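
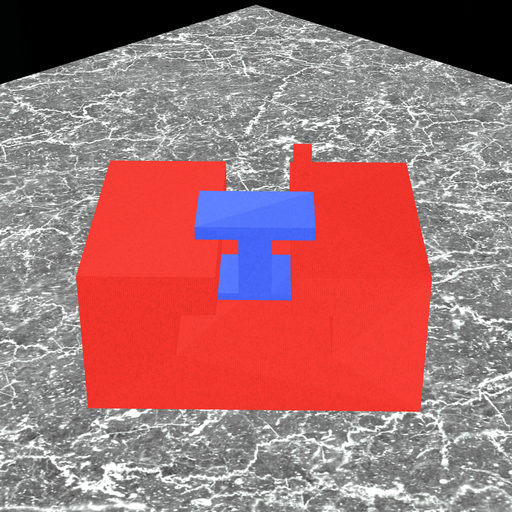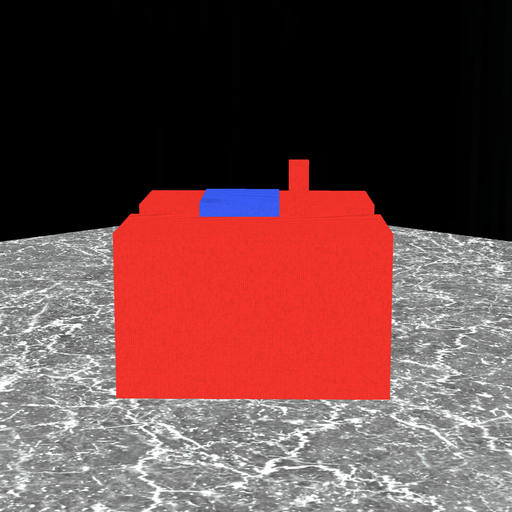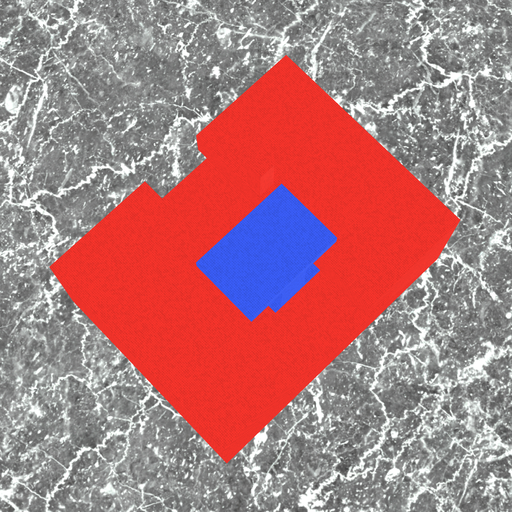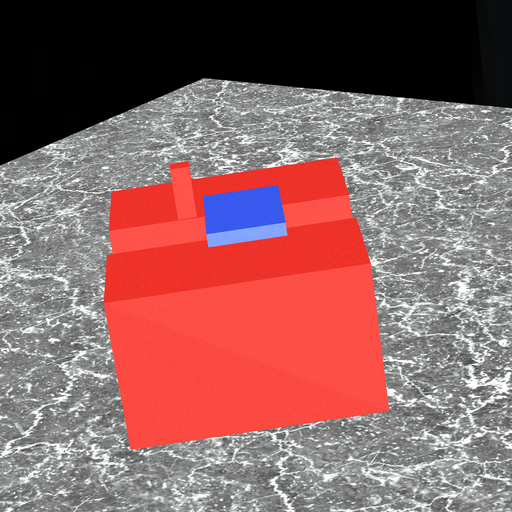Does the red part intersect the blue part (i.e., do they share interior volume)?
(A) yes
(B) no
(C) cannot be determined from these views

(B) no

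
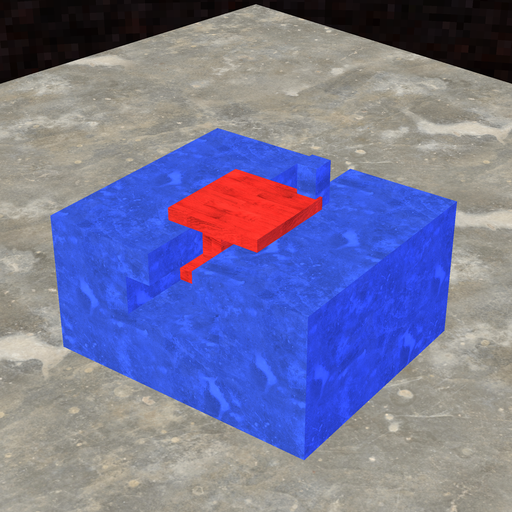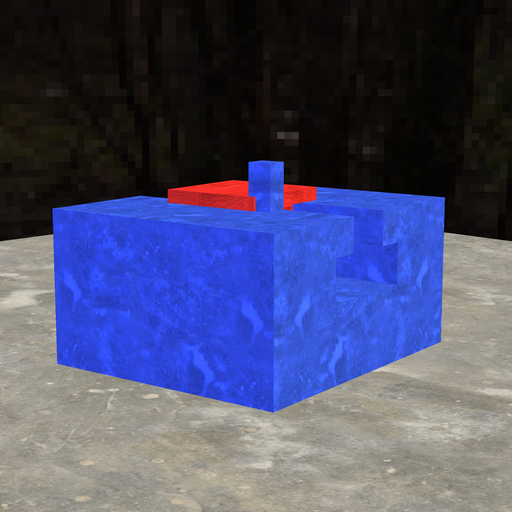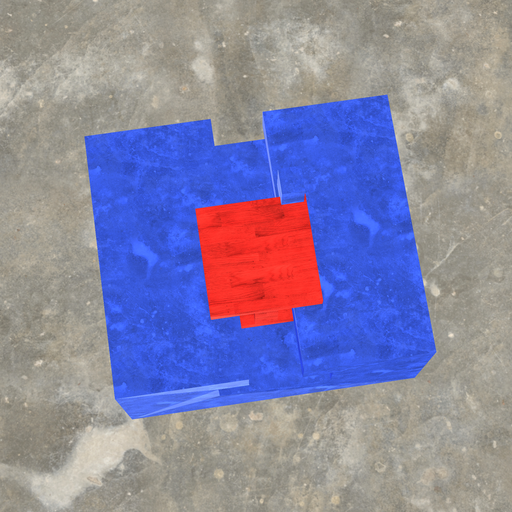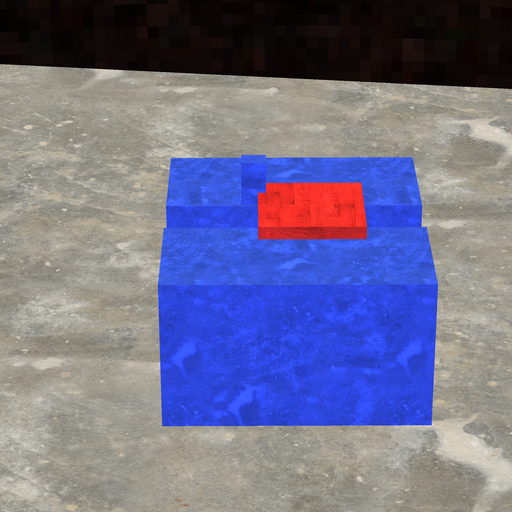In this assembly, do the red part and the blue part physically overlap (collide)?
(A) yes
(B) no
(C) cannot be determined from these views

(A) yes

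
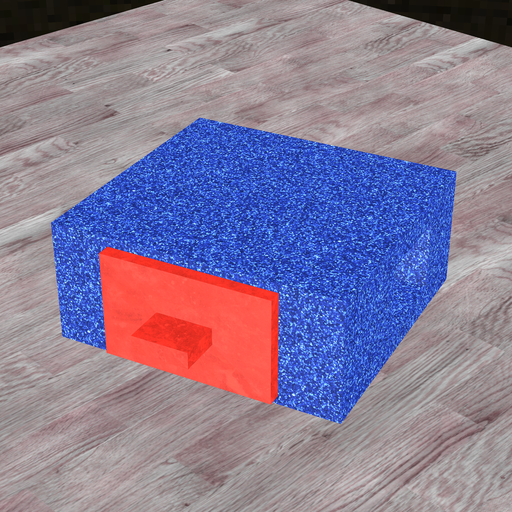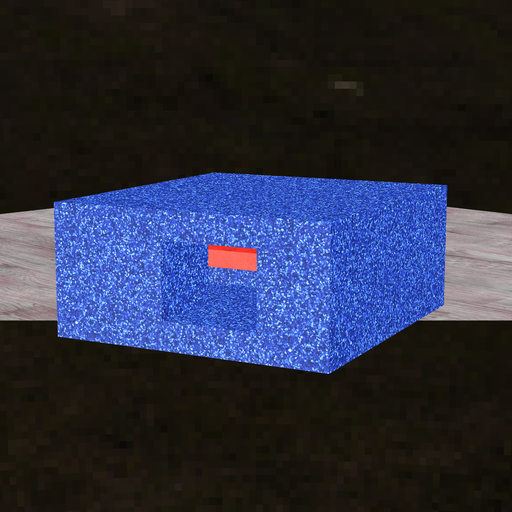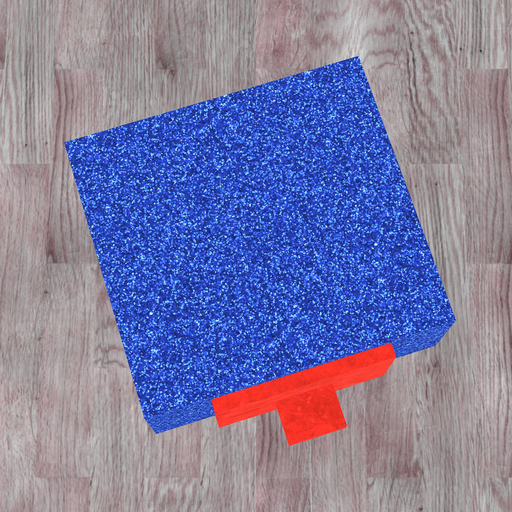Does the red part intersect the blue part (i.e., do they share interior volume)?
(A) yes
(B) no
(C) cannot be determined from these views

(C) cannot be determined from these views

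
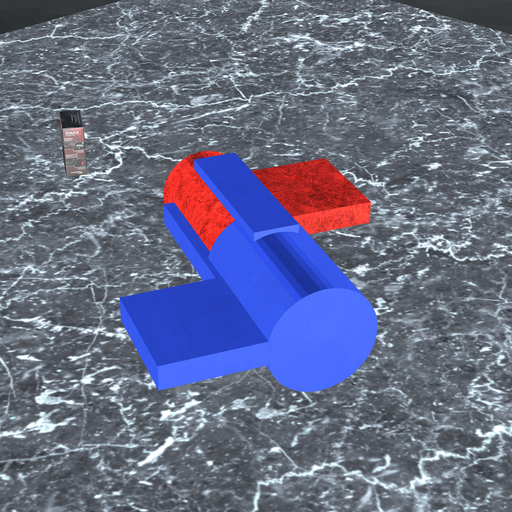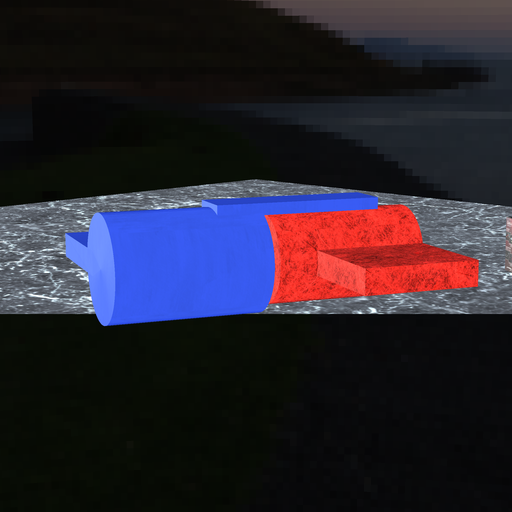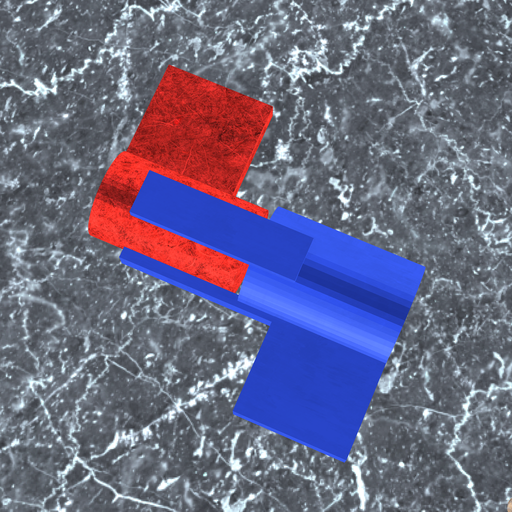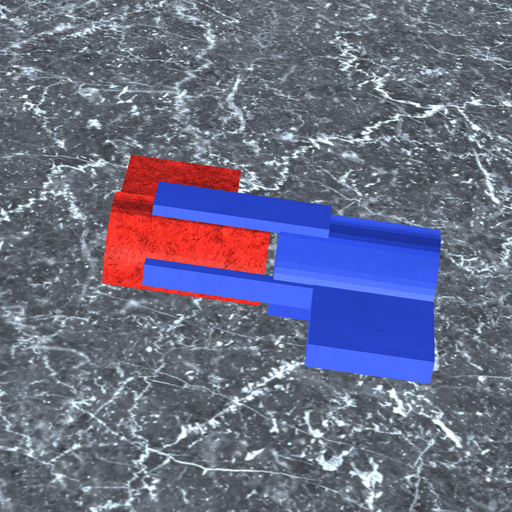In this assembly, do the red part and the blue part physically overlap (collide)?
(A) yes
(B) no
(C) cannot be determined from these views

(B) no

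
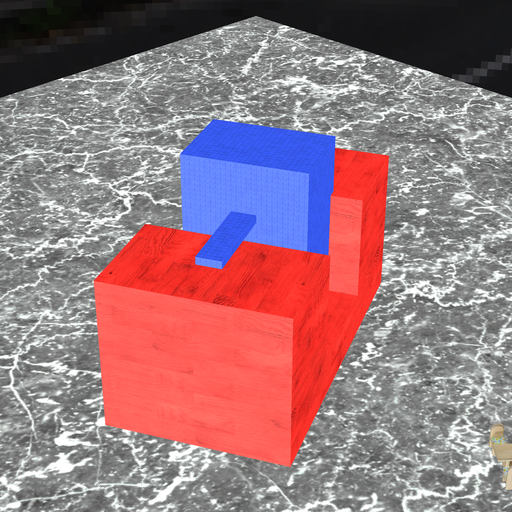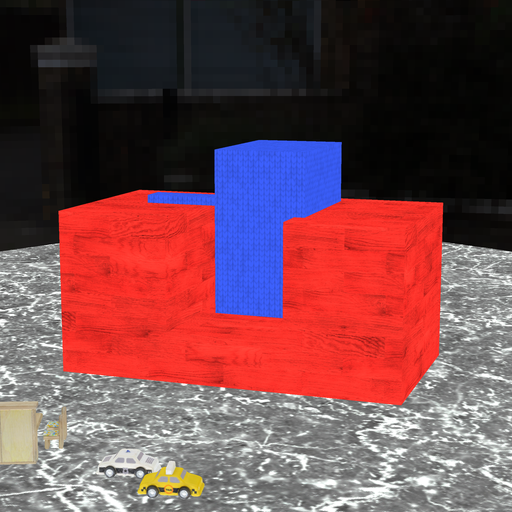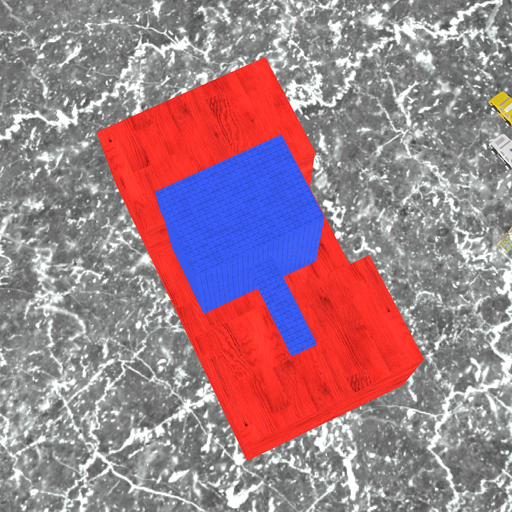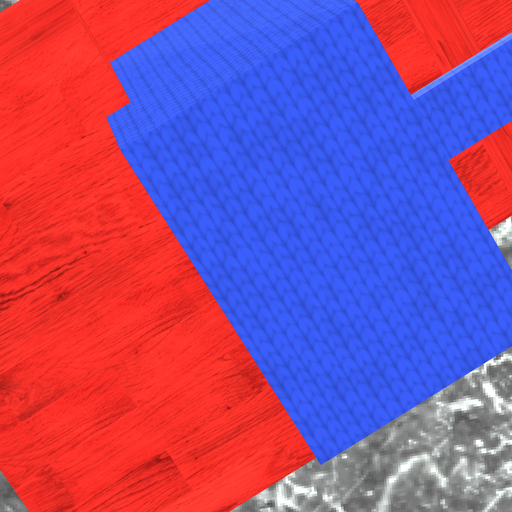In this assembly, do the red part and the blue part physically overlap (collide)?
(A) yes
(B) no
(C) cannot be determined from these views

(A) yes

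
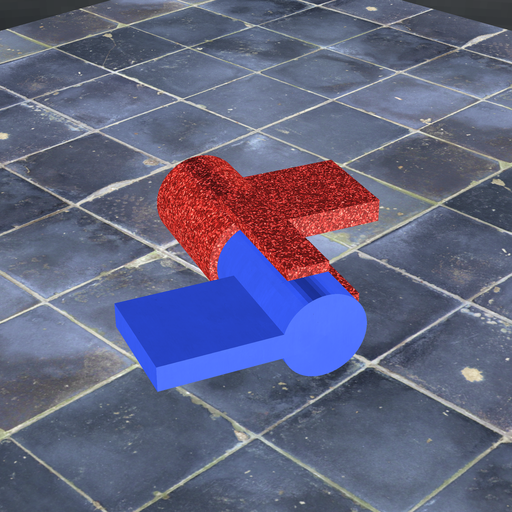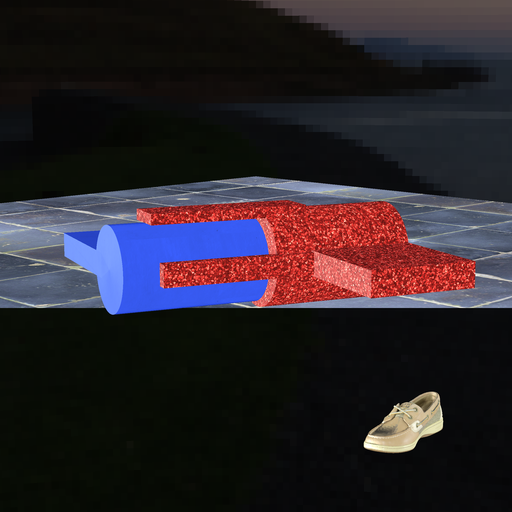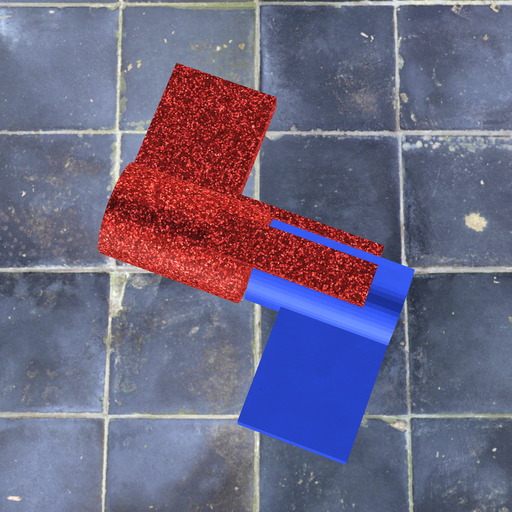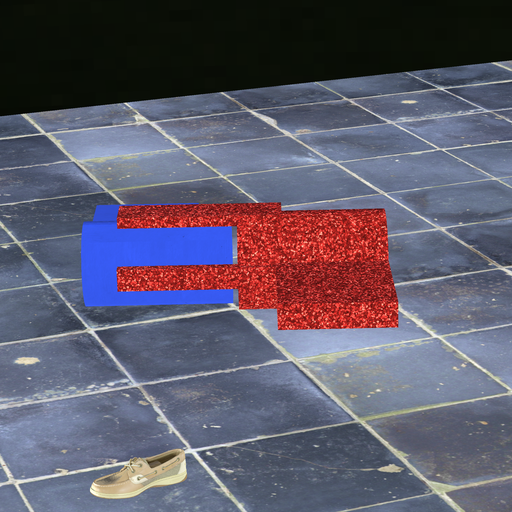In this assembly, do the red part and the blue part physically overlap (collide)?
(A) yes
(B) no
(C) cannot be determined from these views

(B) no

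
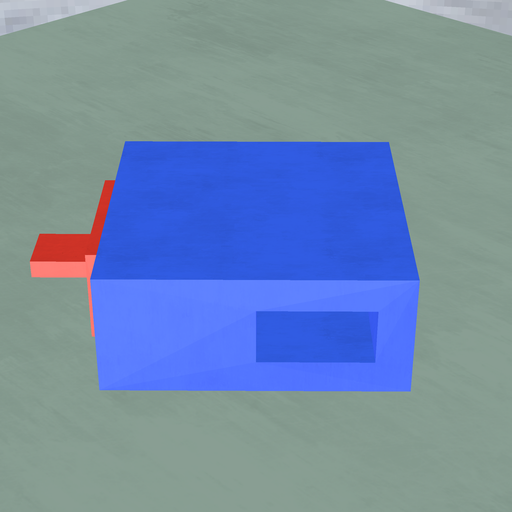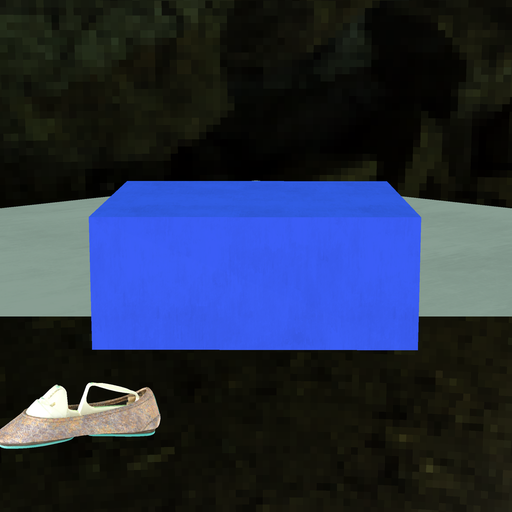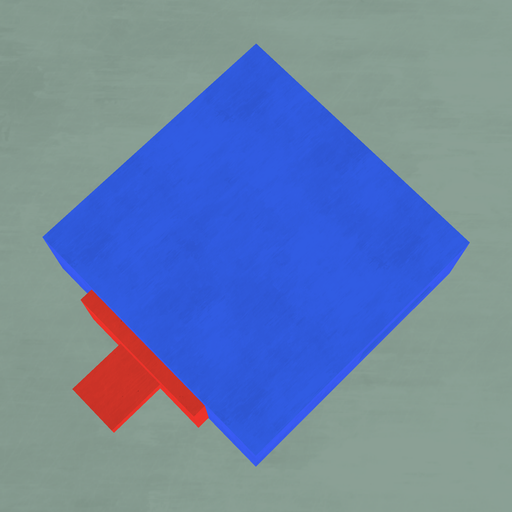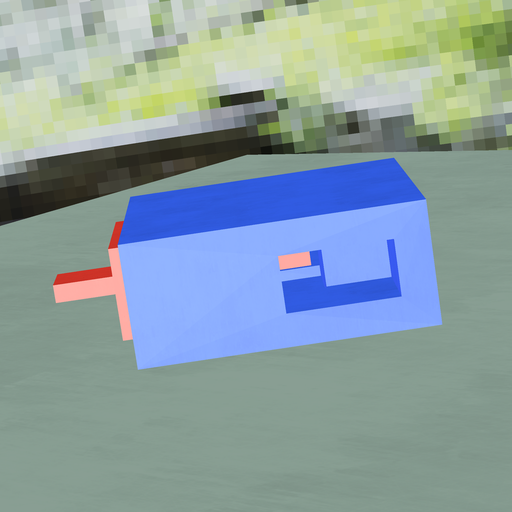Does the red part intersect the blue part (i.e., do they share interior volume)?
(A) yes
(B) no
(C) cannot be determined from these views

(B) no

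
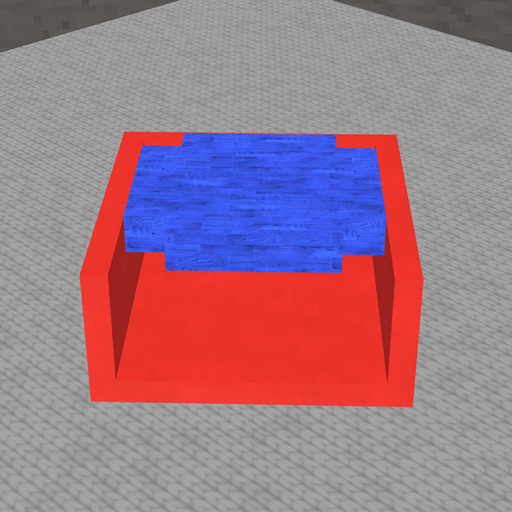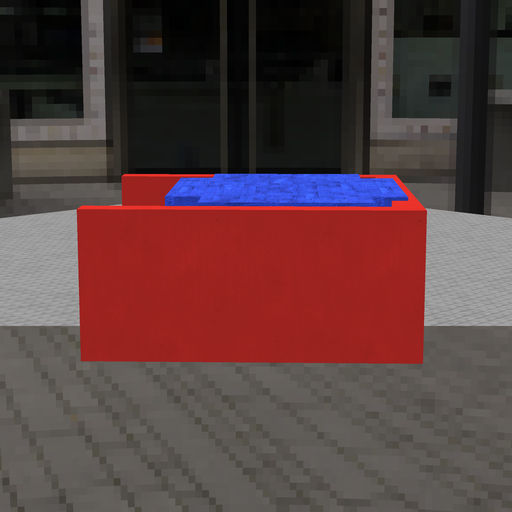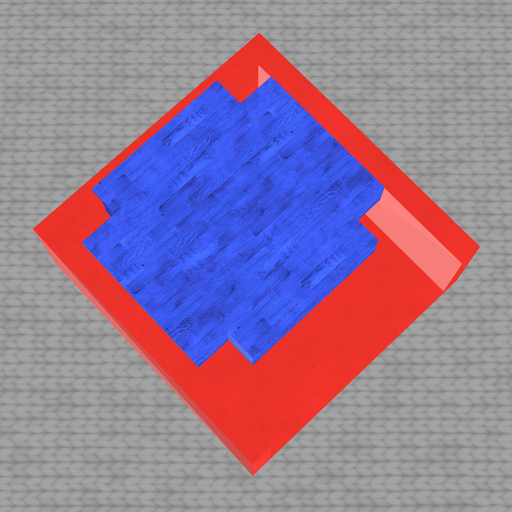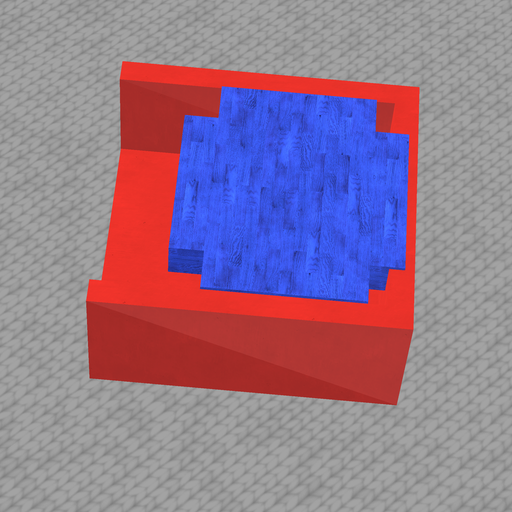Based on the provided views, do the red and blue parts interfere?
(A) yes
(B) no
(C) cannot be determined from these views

(A) yes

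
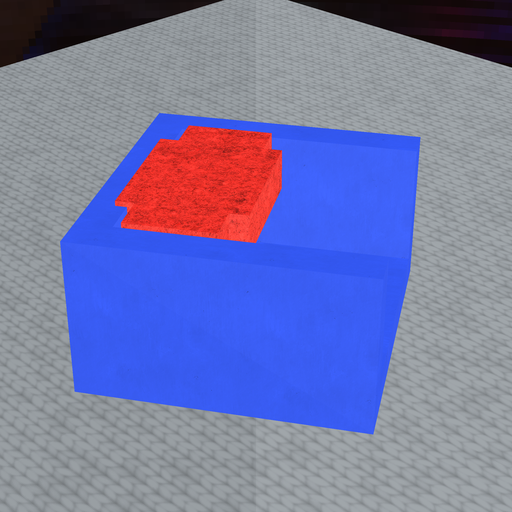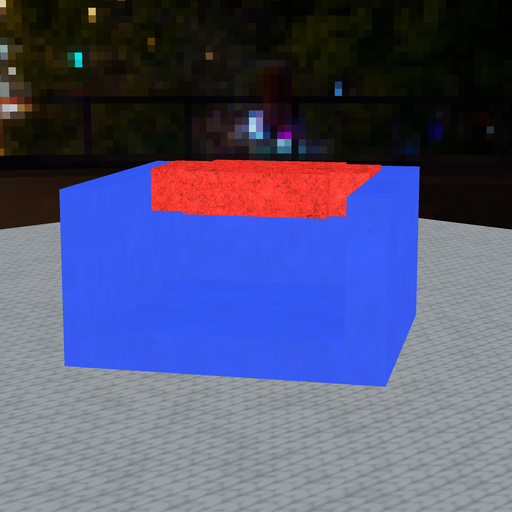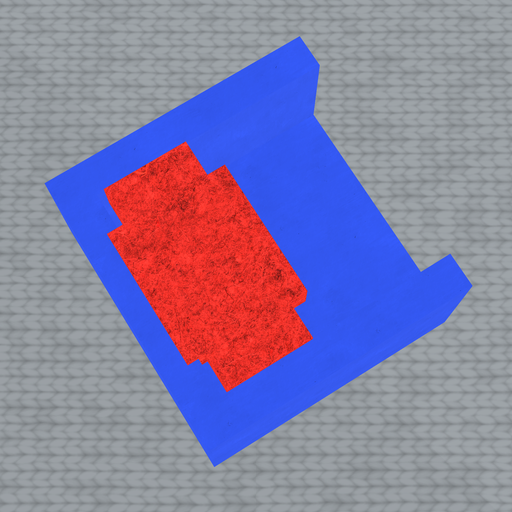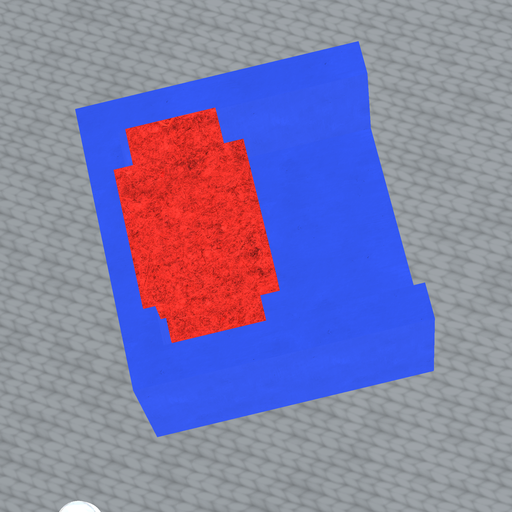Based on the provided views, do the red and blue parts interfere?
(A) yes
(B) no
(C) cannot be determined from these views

(A) yes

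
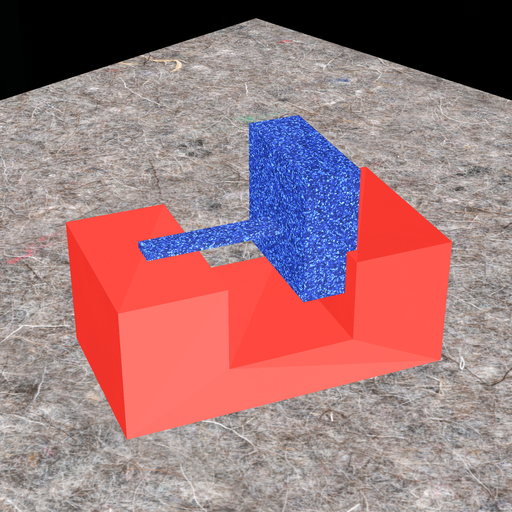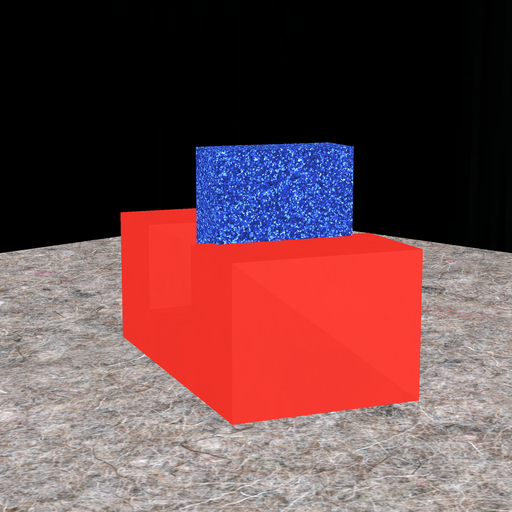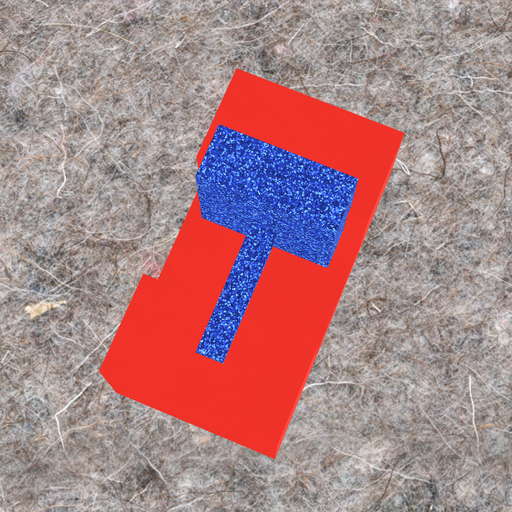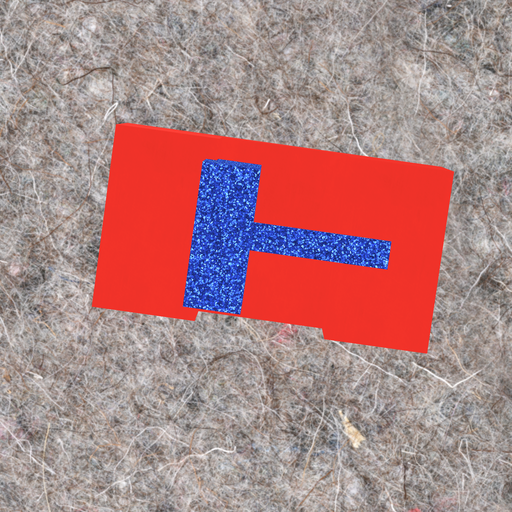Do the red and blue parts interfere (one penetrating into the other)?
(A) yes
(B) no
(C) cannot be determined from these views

(A) yes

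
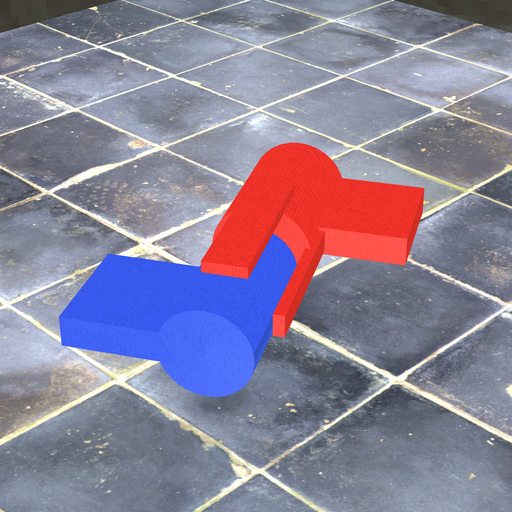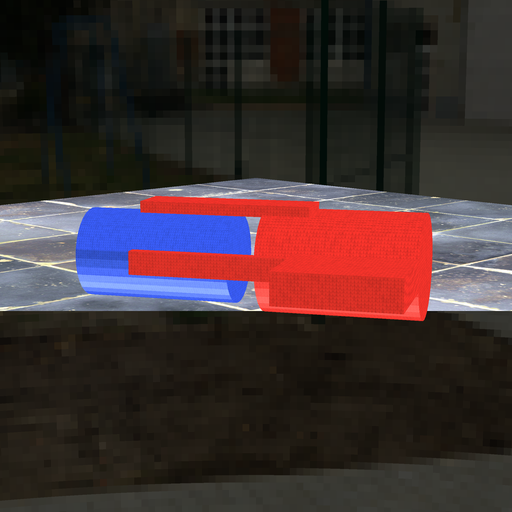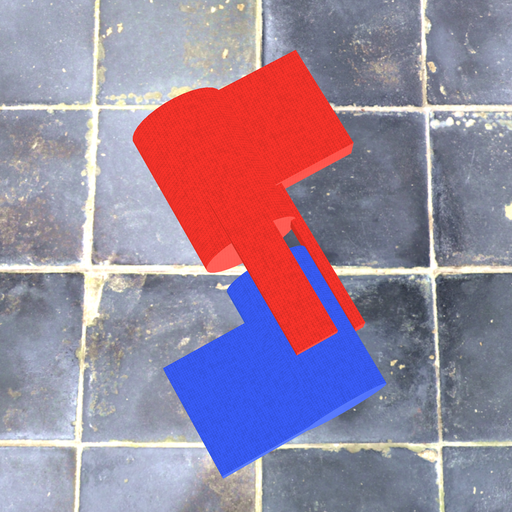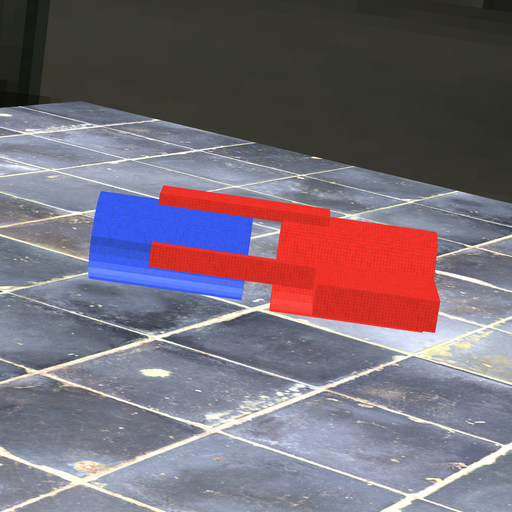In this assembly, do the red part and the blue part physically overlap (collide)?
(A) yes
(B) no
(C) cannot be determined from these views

(B) no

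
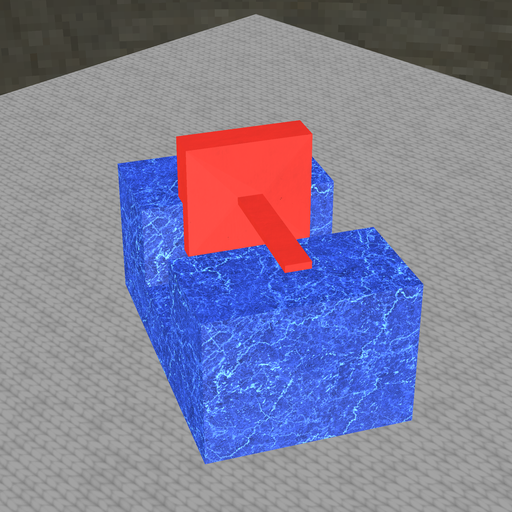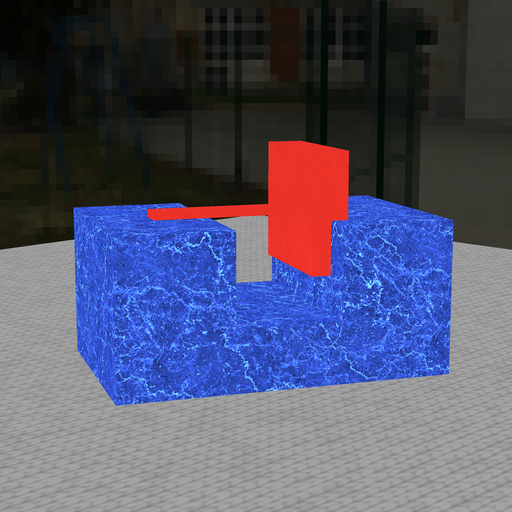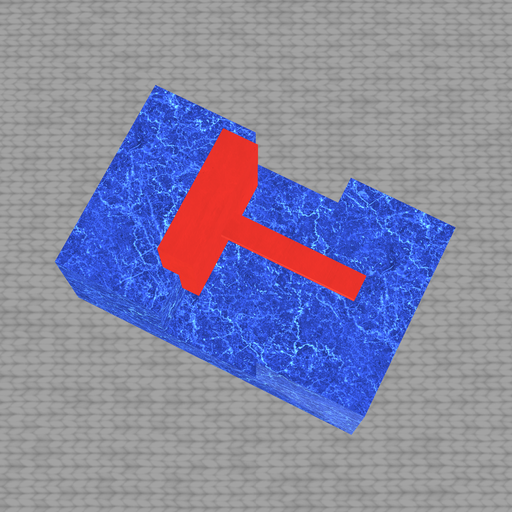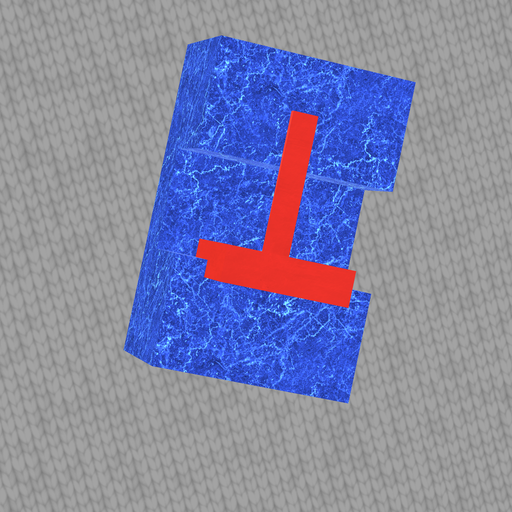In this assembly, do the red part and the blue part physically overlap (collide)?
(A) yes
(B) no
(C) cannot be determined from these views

(A) yes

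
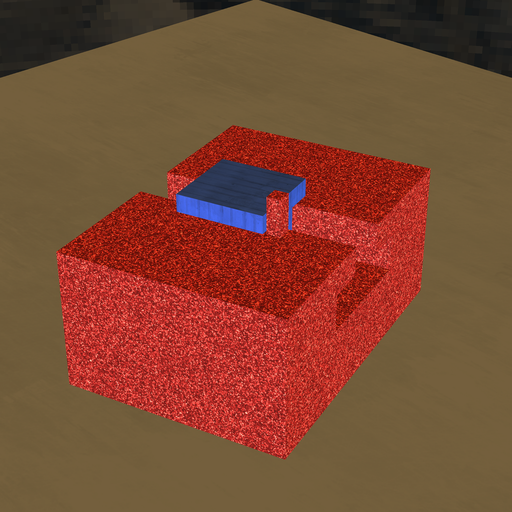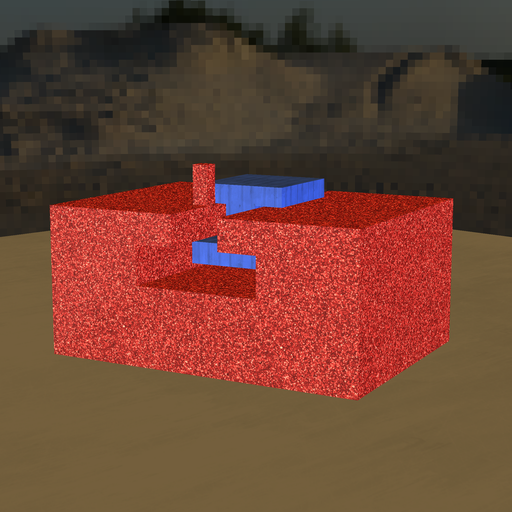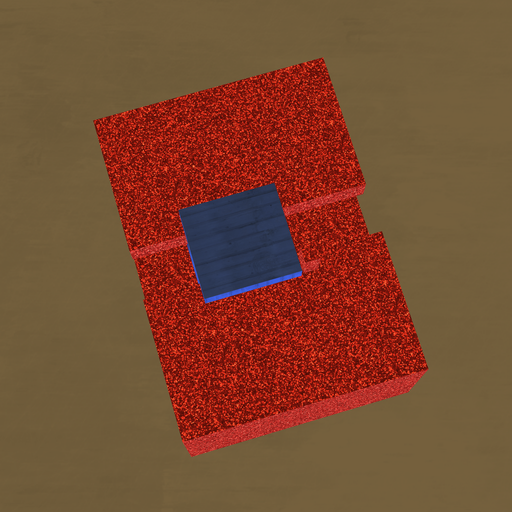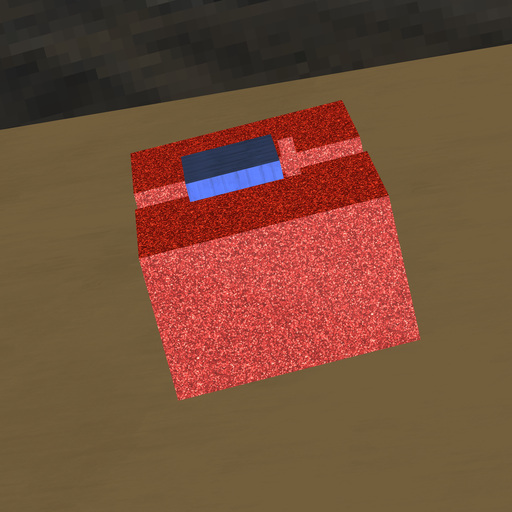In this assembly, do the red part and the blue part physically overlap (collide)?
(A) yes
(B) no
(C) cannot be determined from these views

(B) no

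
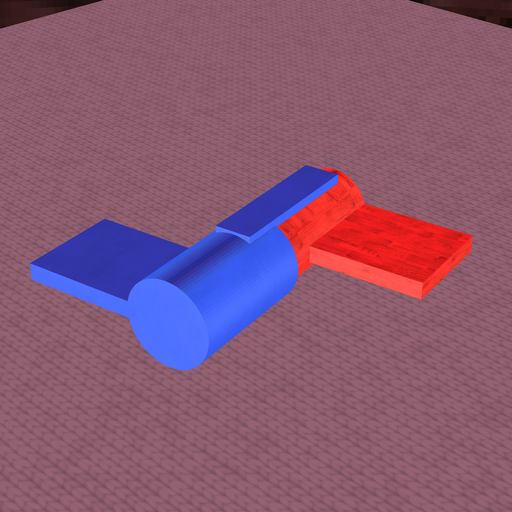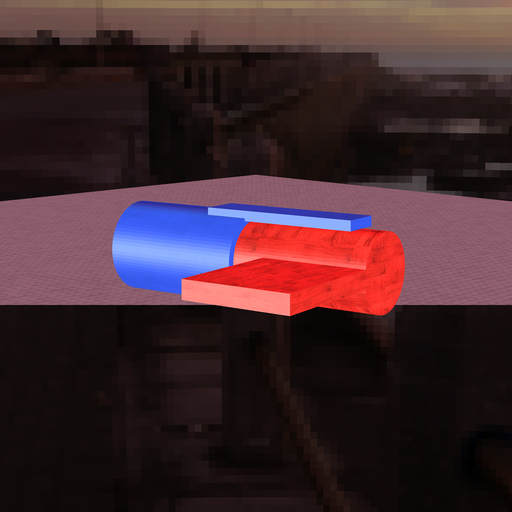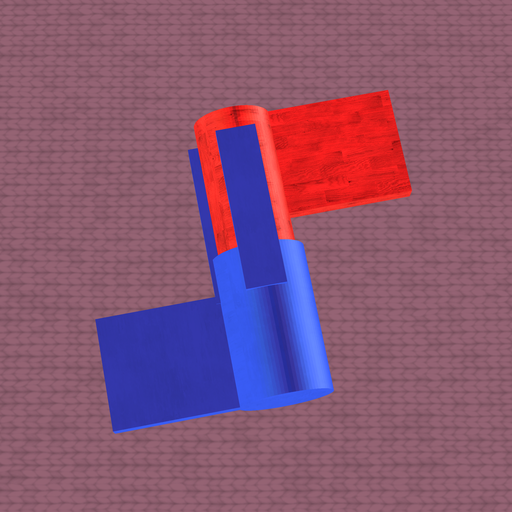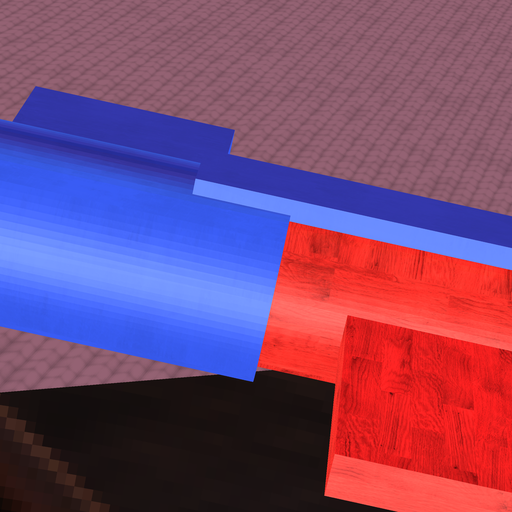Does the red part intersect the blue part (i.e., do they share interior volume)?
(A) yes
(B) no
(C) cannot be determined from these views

(A) yes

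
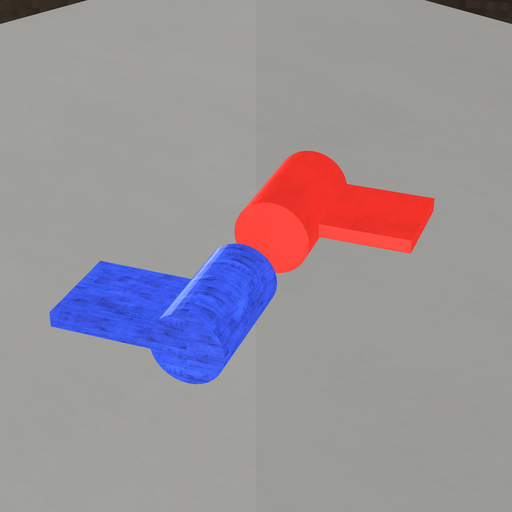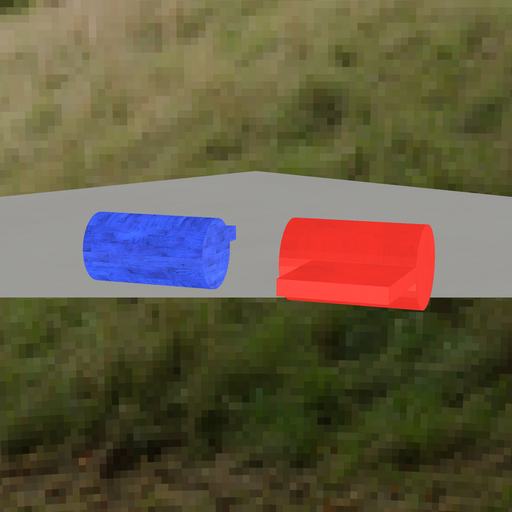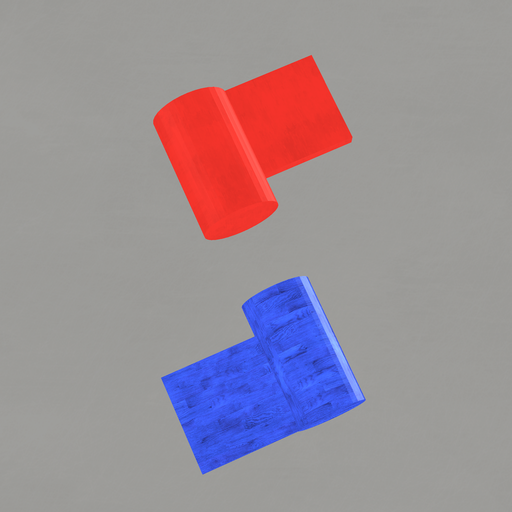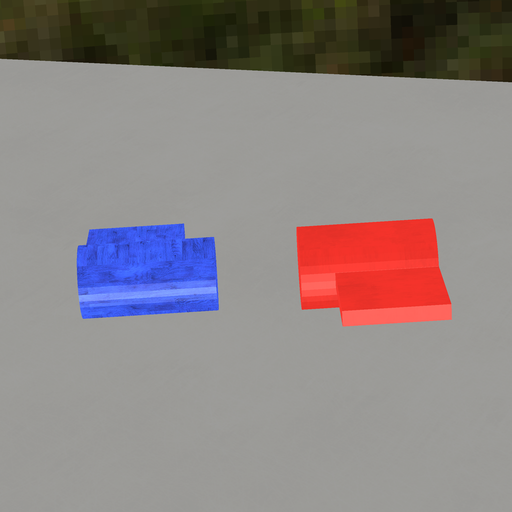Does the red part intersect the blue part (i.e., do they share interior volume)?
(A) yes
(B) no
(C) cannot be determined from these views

(B) no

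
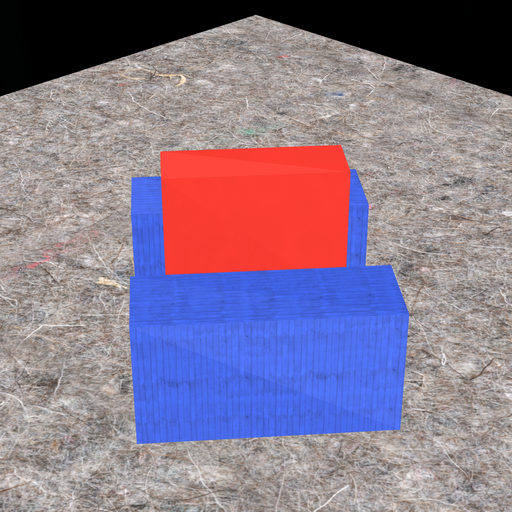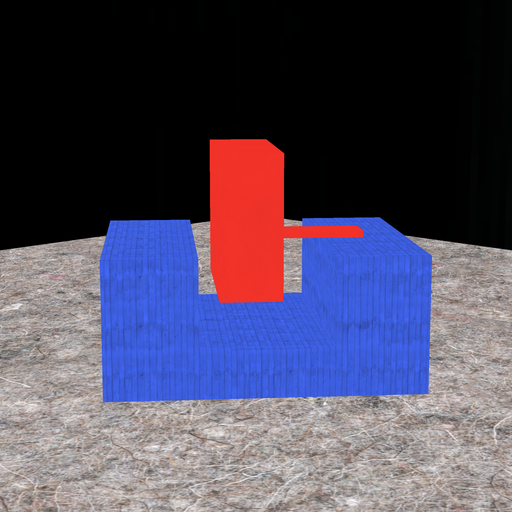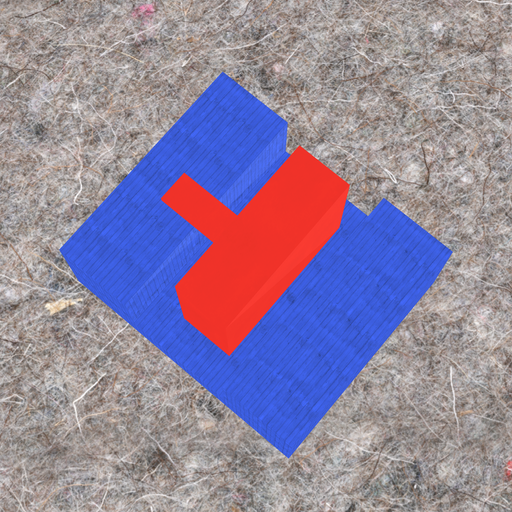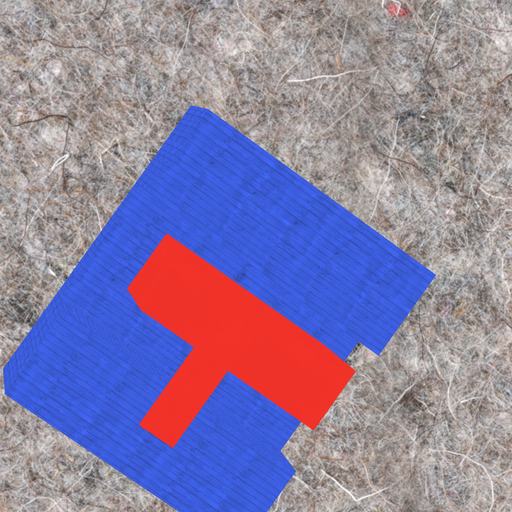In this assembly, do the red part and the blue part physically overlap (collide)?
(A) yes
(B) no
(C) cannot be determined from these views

(B) no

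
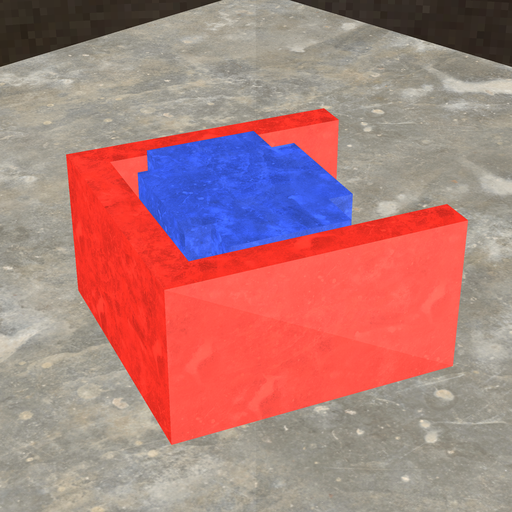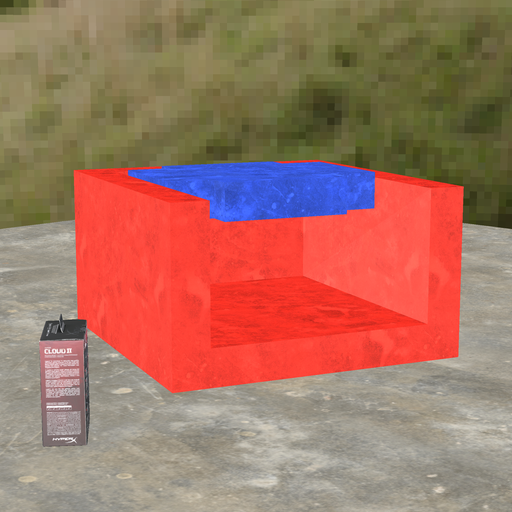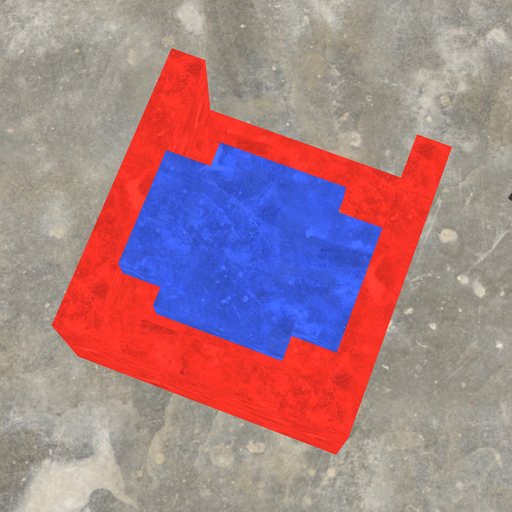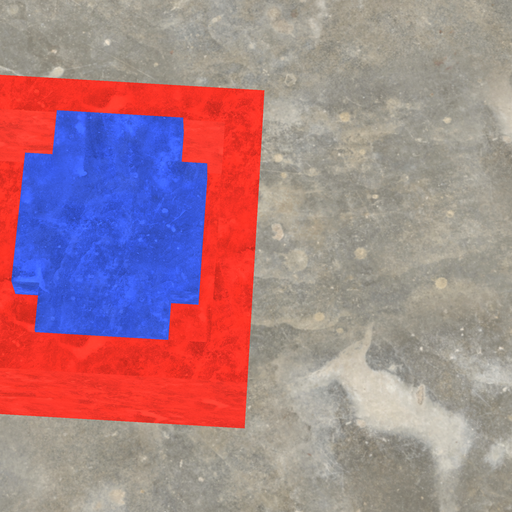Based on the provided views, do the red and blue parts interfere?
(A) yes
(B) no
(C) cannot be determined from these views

(B) no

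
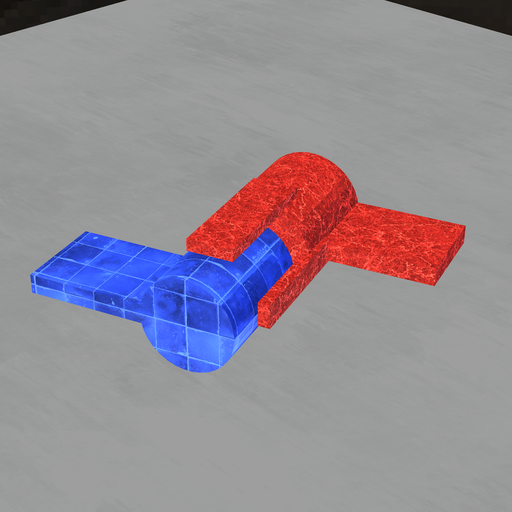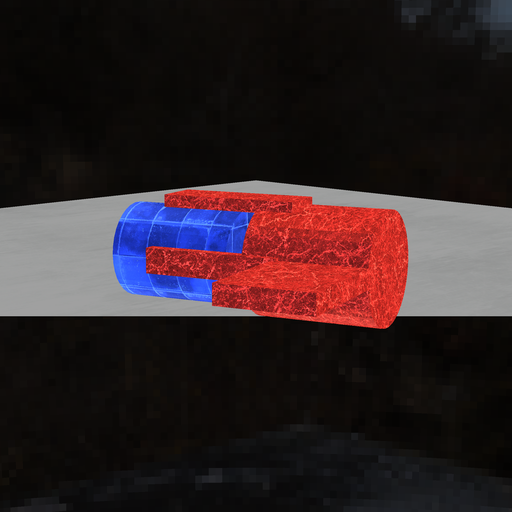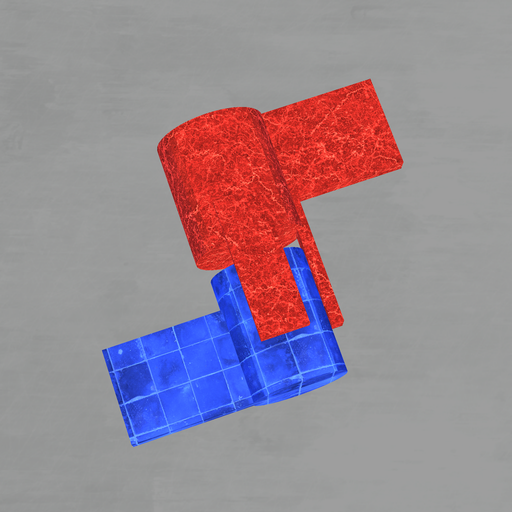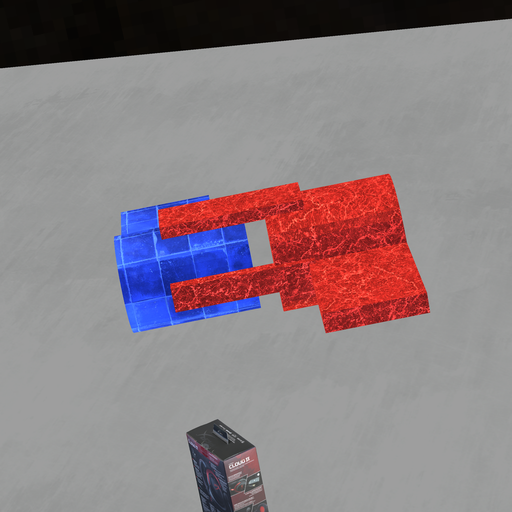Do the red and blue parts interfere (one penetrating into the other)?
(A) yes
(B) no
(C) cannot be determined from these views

(B) no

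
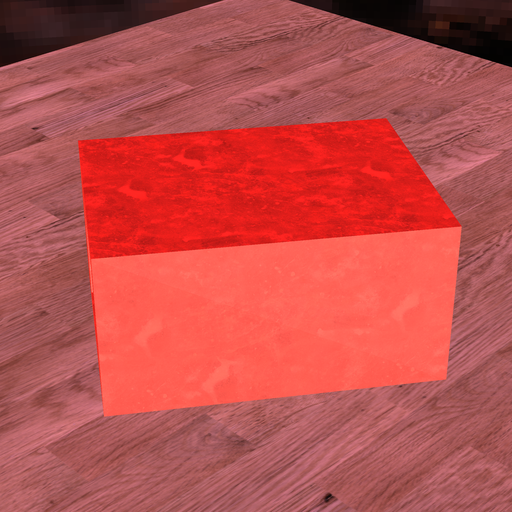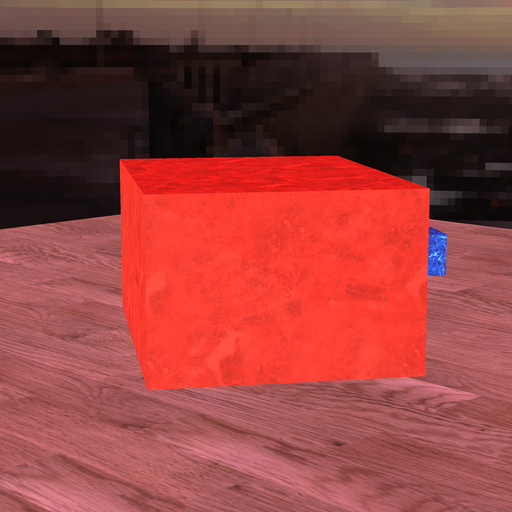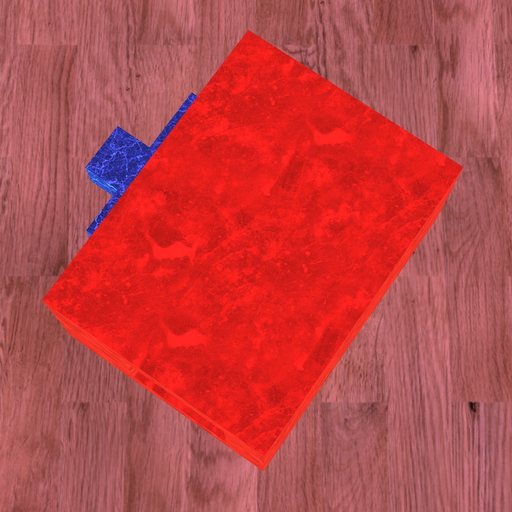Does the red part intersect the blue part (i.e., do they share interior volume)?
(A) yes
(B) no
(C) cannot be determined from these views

(C) cannot be determined from these views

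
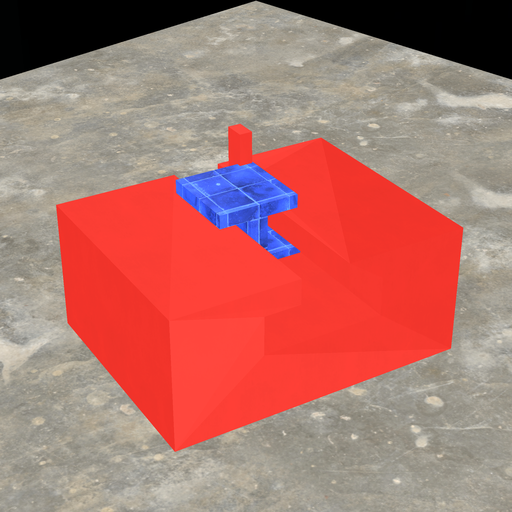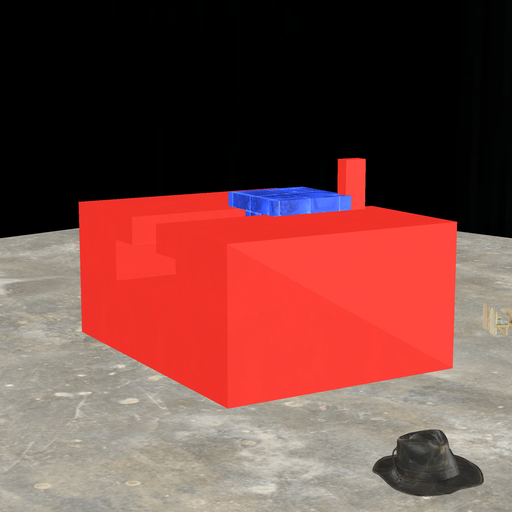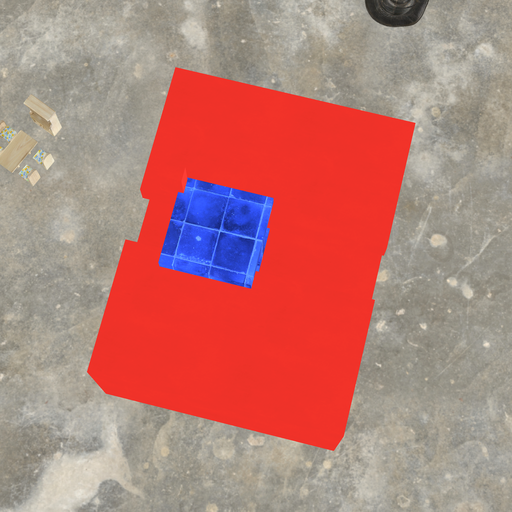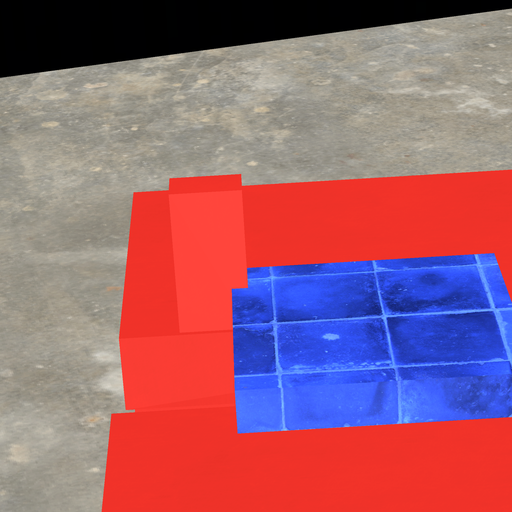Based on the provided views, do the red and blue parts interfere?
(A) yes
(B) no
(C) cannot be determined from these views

(A) yes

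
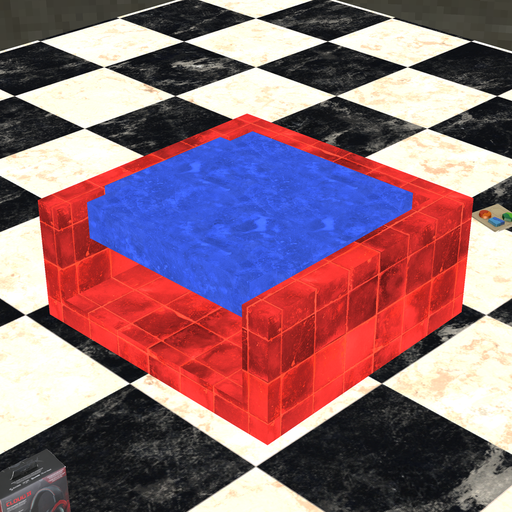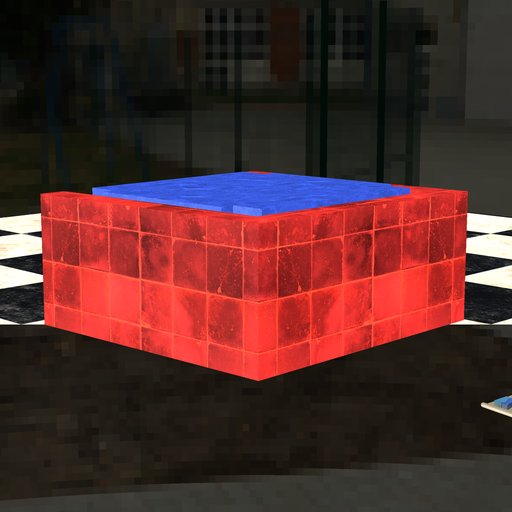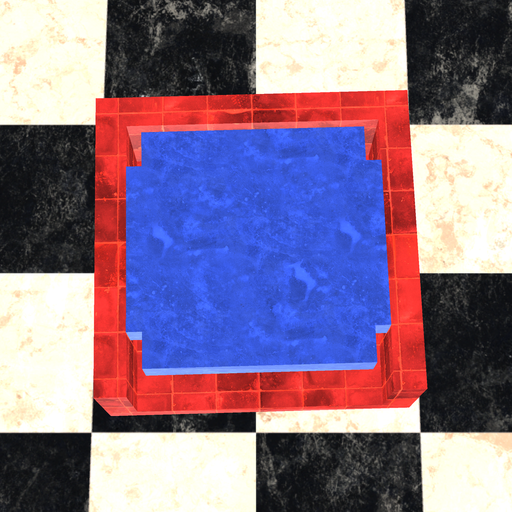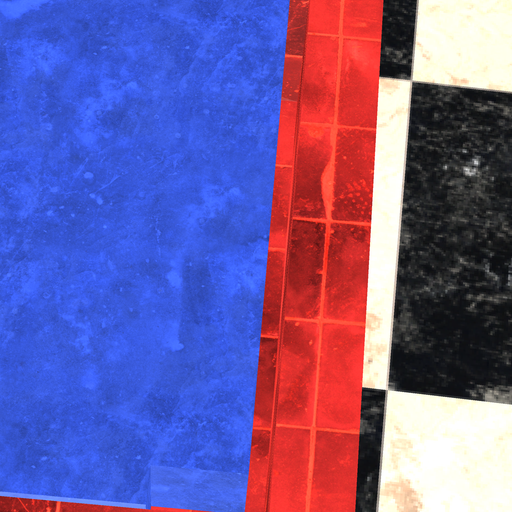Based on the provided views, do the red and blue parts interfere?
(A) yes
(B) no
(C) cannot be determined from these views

(B) no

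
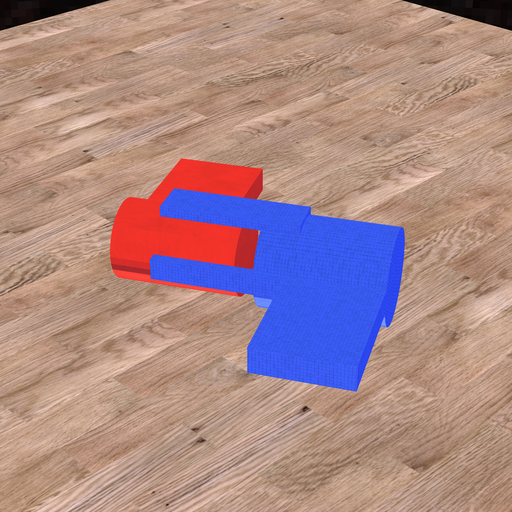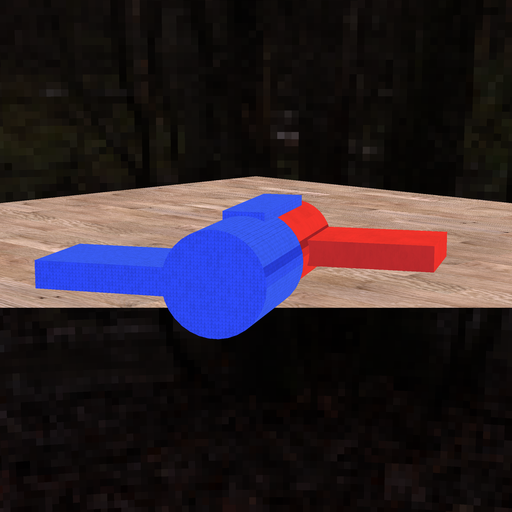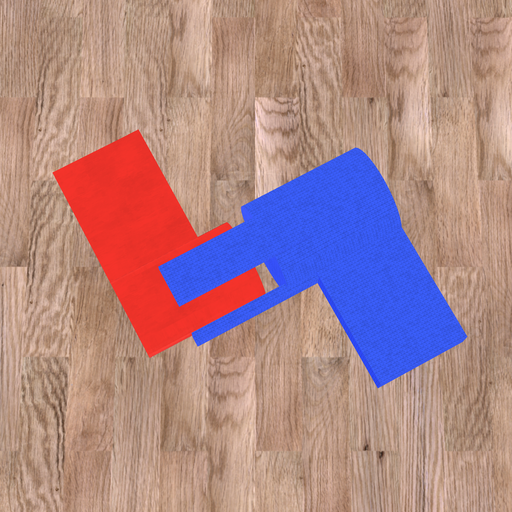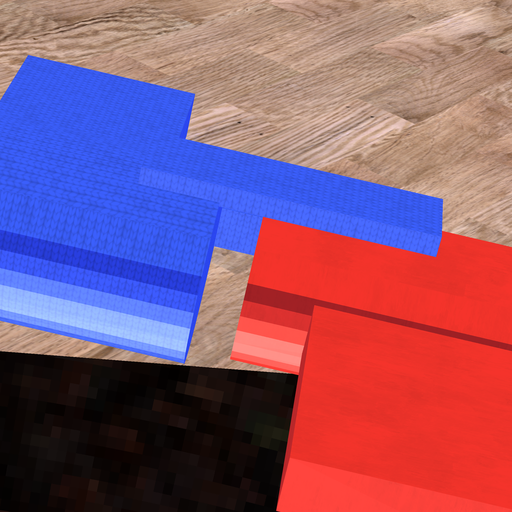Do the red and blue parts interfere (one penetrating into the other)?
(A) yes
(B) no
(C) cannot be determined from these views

(B) no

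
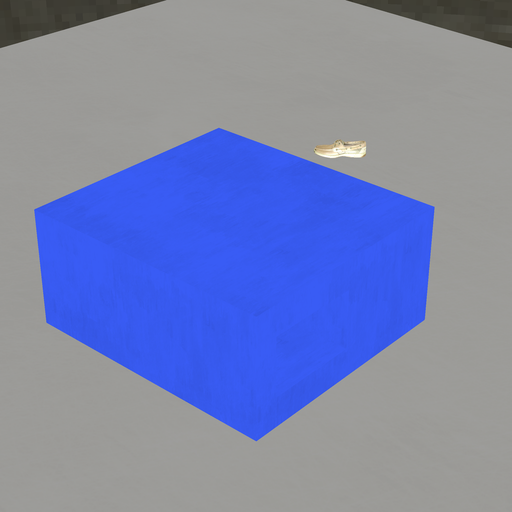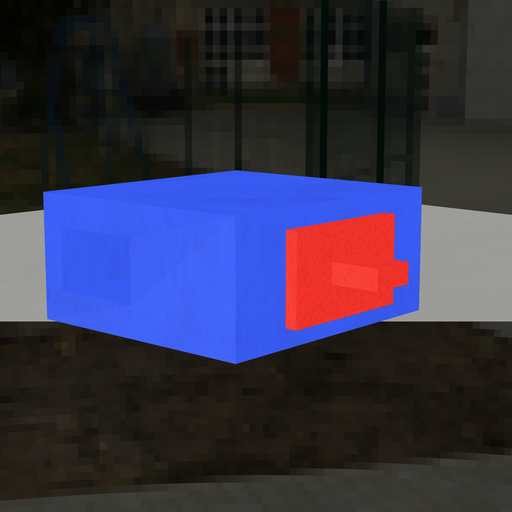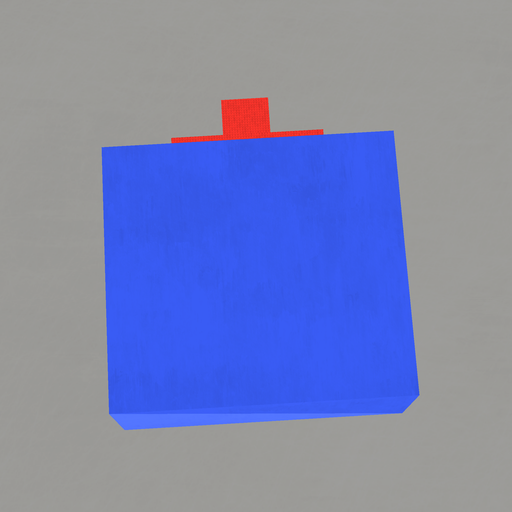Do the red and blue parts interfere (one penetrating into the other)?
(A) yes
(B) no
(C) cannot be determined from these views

(C) cannot be determined from these views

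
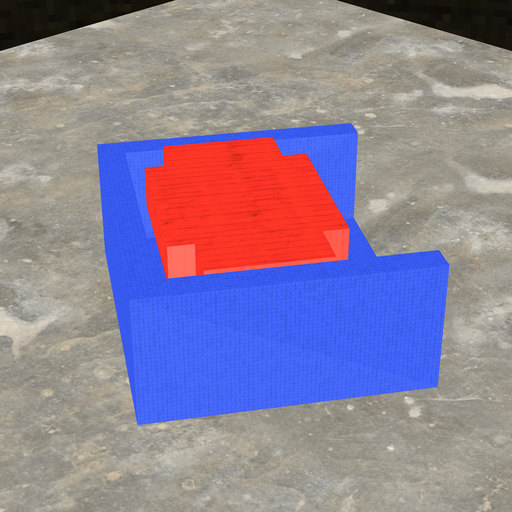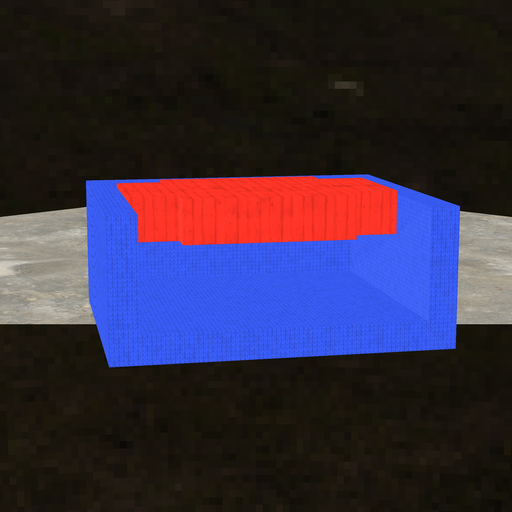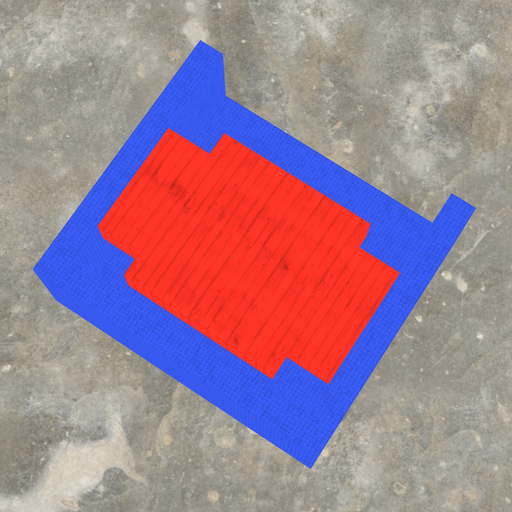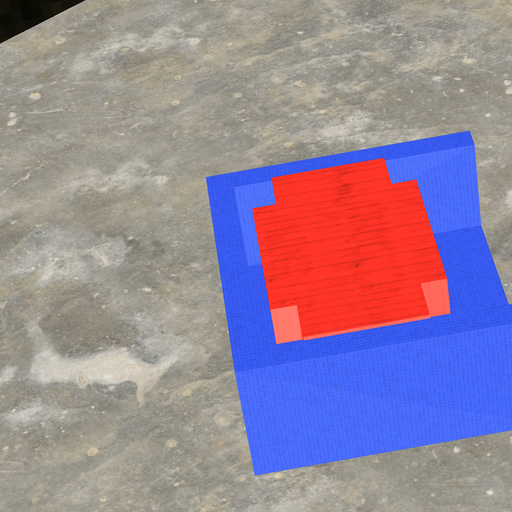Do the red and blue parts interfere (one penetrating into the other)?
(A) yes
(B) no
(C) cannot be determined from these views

(B) no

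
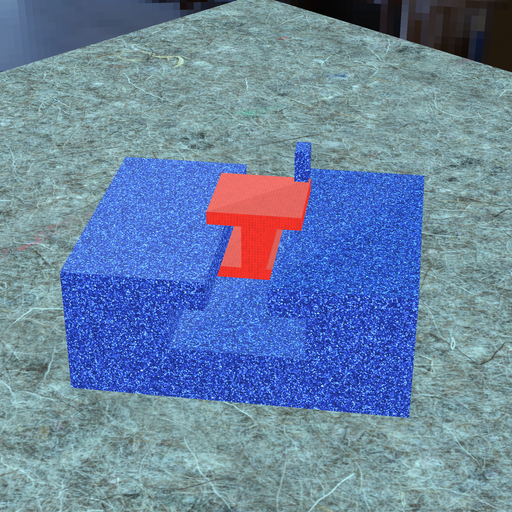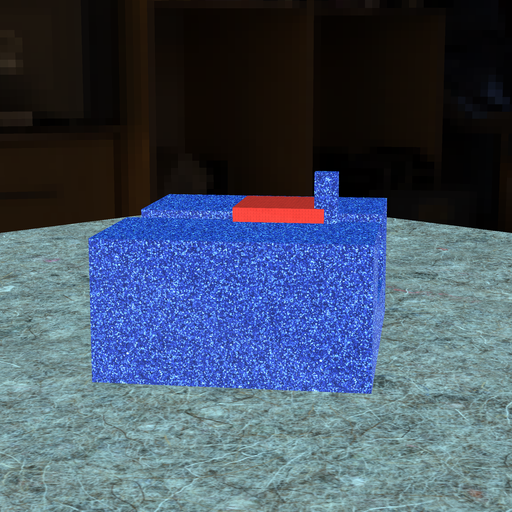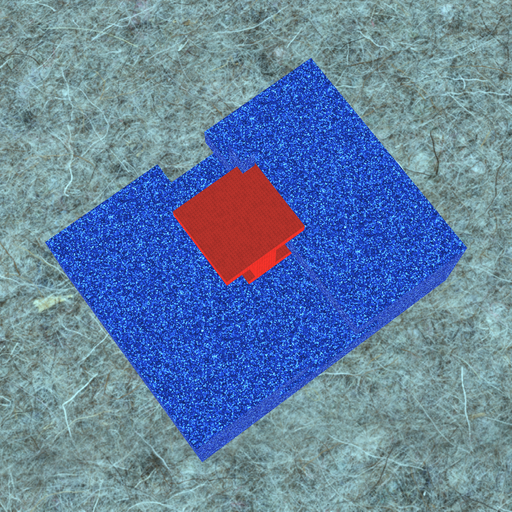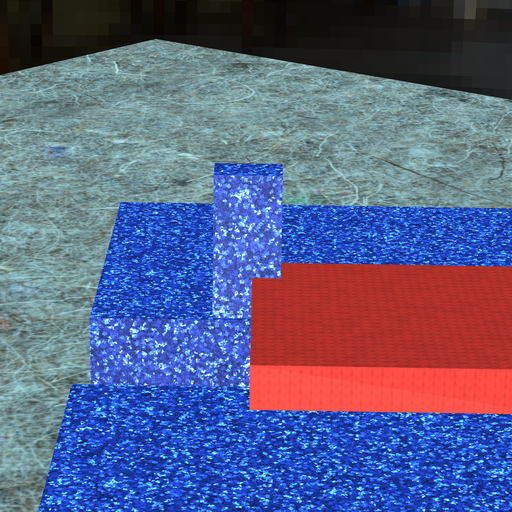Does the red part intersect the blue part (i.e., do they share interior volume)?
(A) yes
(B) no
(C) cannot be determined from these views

(A) yes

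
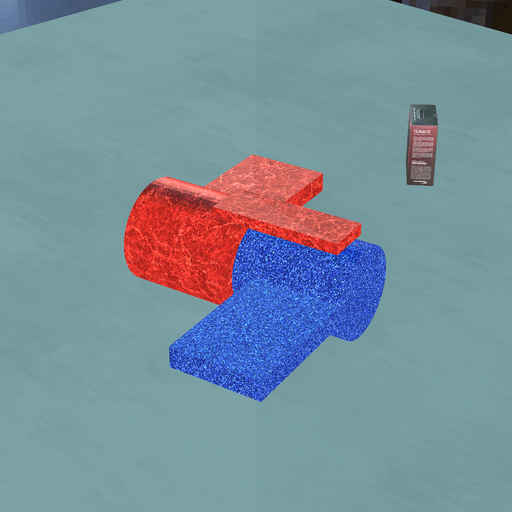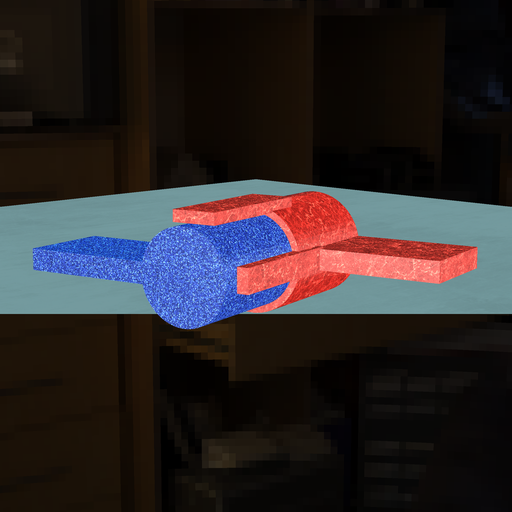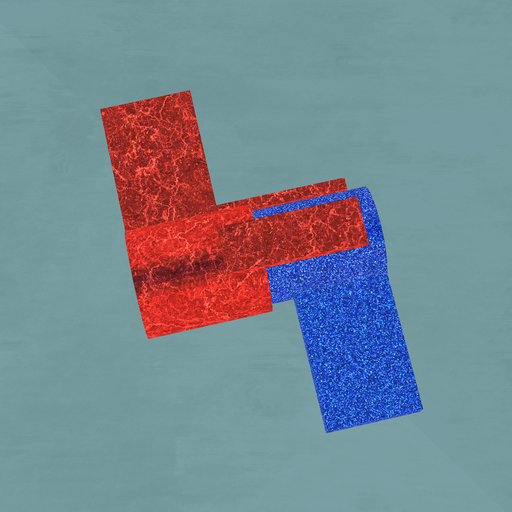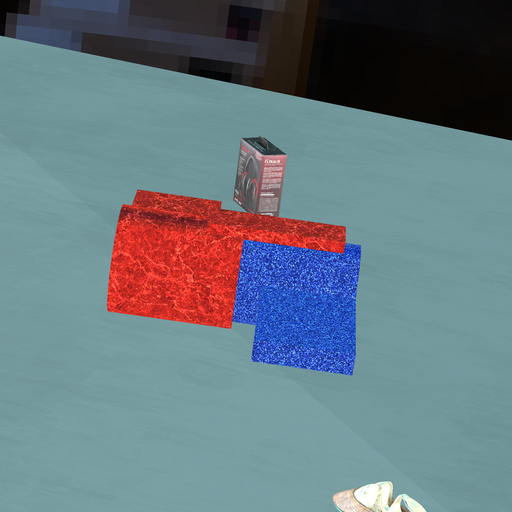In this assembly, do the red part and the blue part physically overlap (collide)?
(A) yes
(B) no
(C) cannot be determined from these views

(A) yes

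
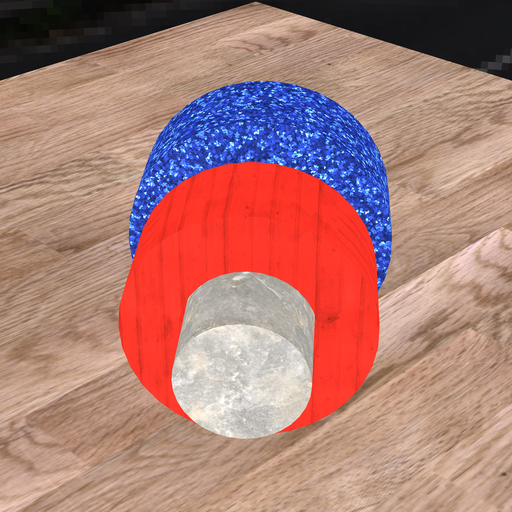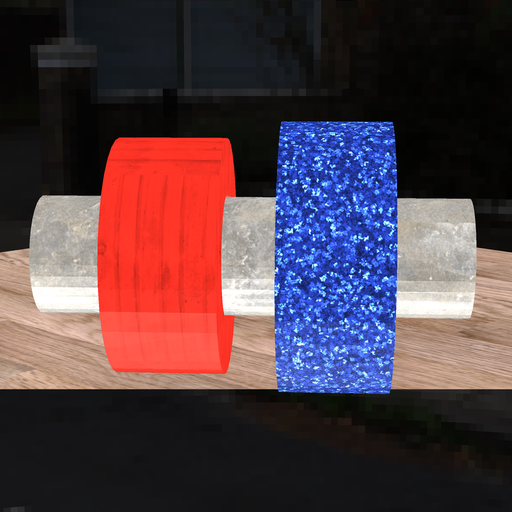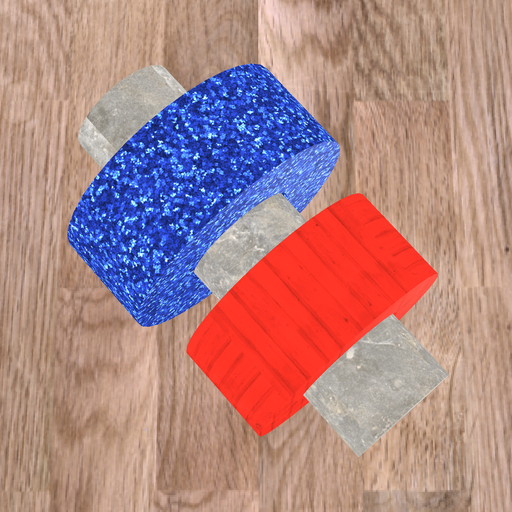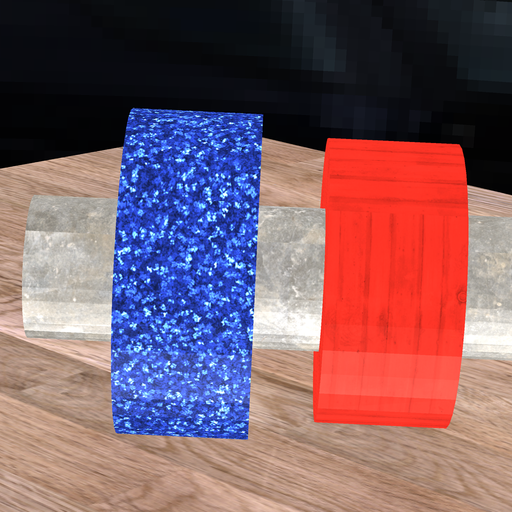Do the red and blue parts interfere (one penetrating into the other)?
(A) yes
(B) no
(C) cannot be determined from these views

(B) no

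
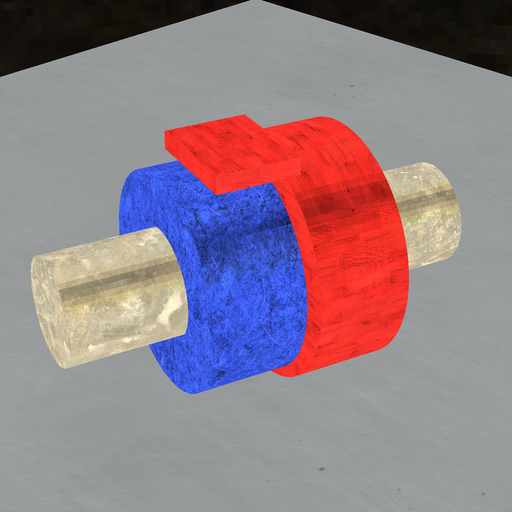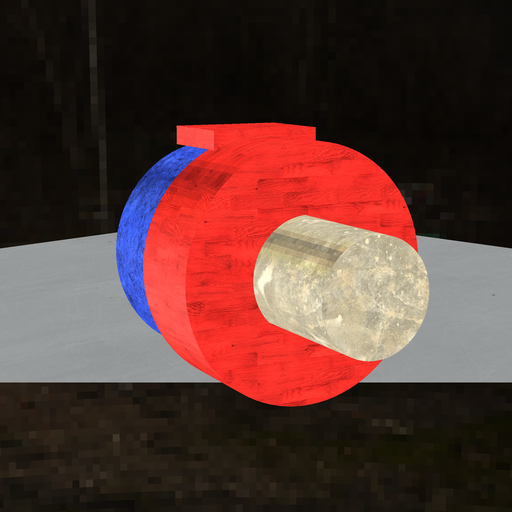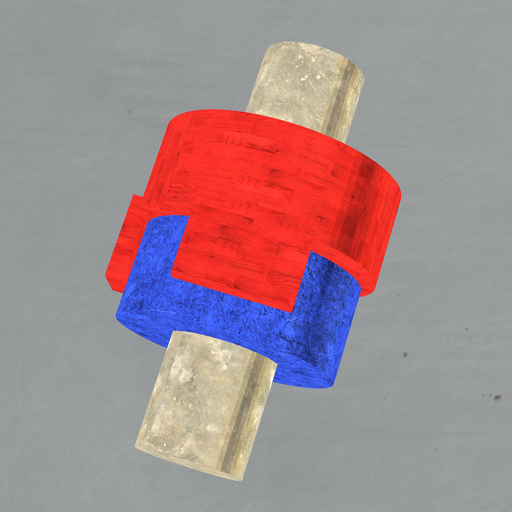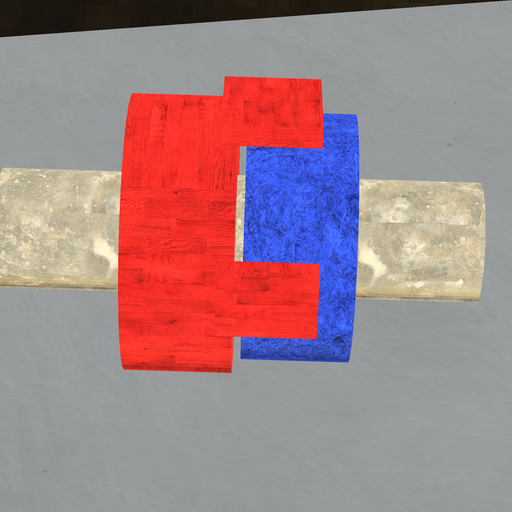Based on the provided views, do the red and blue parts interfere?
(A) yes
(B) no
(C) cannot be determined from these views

(B) no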